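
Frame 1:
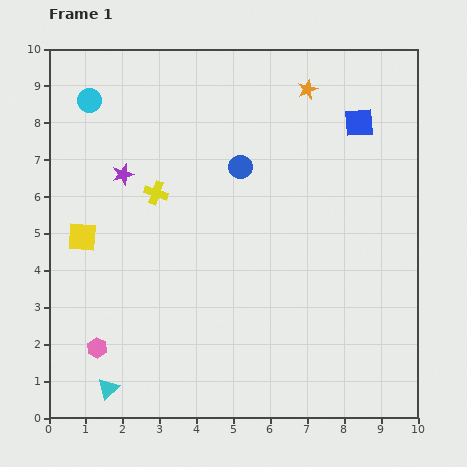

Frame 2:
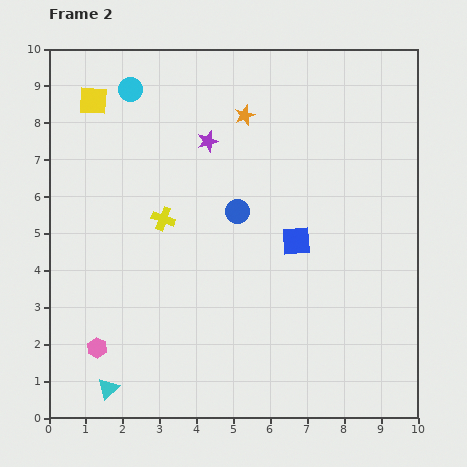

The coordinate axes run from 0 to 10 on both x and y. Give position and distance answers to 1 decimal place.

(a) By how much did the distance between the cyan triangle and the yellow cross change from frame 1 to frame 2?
-0.7

Distance in frame 1: 5.5. Distance in frame 2: 4.8.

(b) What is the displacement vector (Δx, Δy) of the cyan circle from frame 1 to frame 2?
(1.1, 0.3)

The cyan circle was at (1.1, 8.6) in frame 1 and (2.2, 8.9) in frame 2.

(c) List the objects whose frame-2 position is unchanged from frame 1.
the cyan triangle, the pink hexagon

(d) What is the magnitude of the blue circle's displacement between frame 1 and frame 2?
1.2

The blue circle moved from (5.2, 6.8) to (5.1, 5.6), a distance of √(0.1² + 1.2²) ≈ 1.2.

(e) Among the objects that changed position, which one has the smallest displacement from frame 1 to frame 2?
the yellow cross

(moved 0.7)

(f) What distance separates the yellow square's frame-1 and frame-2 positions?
3.7

The yellow square moved from (0.9, 4.9) to (1.2, 8.6), a distance of √(0.3² + 3.7²) ≈ 3.7.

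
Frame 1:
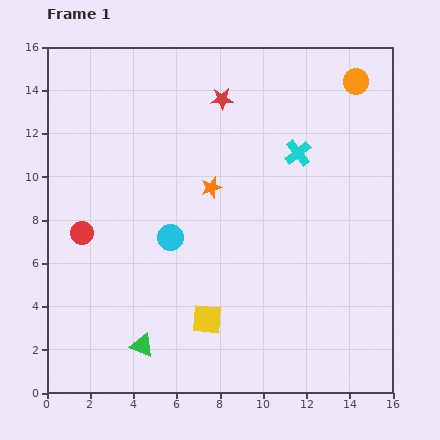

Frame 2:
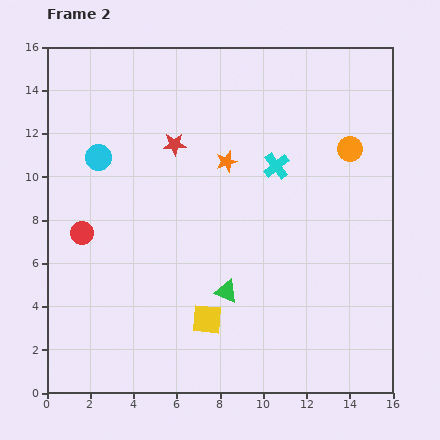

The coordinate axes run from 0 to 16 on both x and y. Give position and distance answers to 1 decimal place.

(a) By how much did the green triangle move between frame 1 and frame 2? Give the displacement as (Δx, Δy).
(3.9, 2.5)

The green triangle was at (4.4, 2.2) in frame 1 and (8.3, 4.7) in frame 2.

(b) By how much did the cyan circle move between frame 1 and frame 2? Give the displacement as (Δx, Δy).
(-3.3, 3.7)

The cyan circle was at (5.7, 7.2) in frame 1 and (2.4, 10.9) in frame 2.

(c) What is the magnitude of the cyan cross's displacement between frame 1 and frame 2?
1.2

The cyan cross moved from (11.6, 11.1) to (10.6, 10.5), a distance of √(1.0² + 0.6²) ≈ 1.2.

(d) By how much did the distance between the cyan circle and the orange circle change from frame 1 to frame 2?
+0.4

Distance in frame 1: 11.2. Distance in frame 2: 11.6.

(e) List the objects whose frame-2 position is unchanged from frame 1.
the yellow square, the red circle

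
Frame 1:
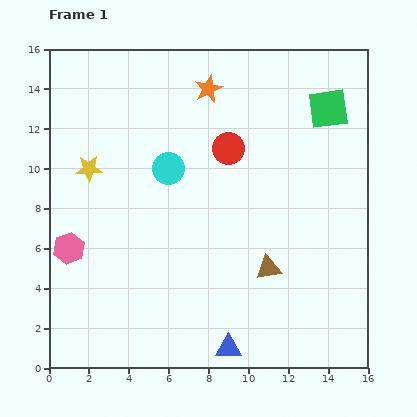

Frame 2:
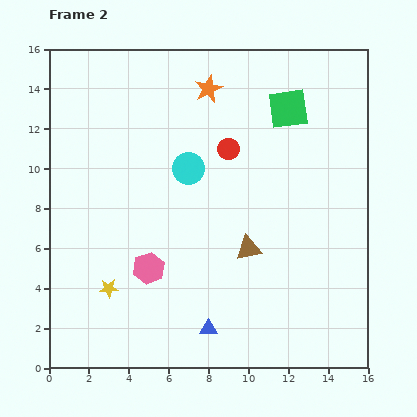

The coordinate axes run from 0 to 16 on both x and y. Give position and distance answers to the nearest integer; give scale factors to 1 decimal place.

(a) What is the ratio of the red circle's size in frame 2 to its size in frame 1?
0.7×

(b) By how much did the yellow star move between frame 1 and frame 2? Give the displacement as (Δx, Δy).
(1, -6)

The yellow star was at (2, 10) in frame 1 and (3, 4) in frame 2.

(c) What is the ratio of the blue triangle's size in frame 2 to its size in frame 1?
0.7×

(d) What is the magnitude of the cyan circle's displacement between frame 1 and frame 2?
1

The cyan circle moved from (6, 10) to (7, 10), a distance of √(1² + 0²) ≈ 1.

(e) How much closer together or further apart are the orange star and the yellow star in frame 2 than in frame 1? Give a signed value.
+4

Distance in frame 1: 7. Distance in frame 2: 11.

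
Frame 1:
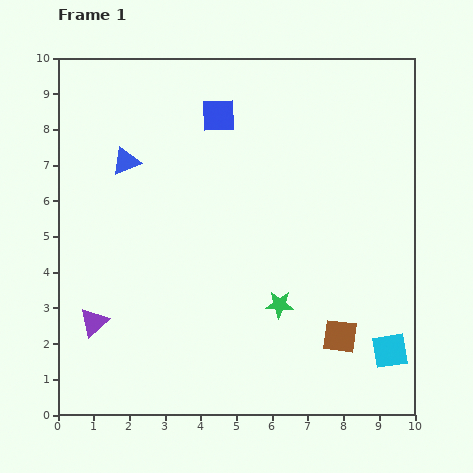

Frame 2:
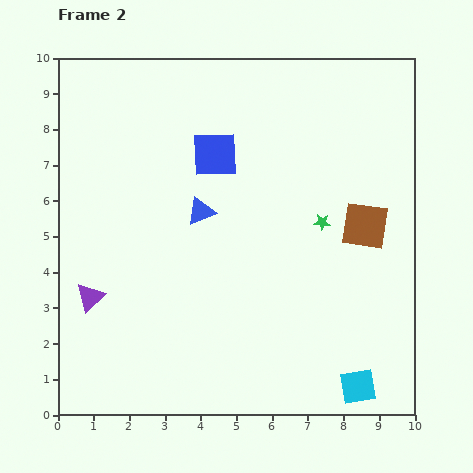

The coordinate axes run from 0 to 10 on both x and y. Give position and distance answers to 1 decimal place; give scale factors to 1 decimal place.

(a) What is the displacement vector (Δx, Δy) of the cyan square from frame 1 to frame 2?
(-0.9, -1.0)

The cyan square was at (9.3, 1.8) in frame 1 and (8.4, 0.8) in frame 2.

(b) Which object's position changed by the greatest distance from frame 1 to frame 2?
the brown square

(moved 3.2; next 2.6)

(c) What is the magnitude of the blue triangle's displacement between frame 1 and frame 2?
2.5

The blue triangle moved from (1.9, 7.1) to (4.0, 5.7), a distance of √(2.1² + 1.4²) ≈ 2.5.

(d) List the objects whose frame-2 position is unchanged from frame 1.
none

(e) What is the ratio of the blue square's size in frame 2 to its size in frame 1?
1.3×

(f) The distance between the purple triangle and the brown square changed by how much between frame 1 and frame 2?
+1.1

Distance in frame 1: 6.9. Distance in frame 2: 8.0.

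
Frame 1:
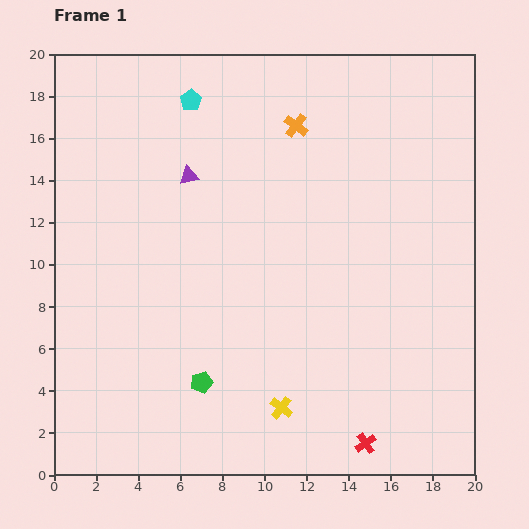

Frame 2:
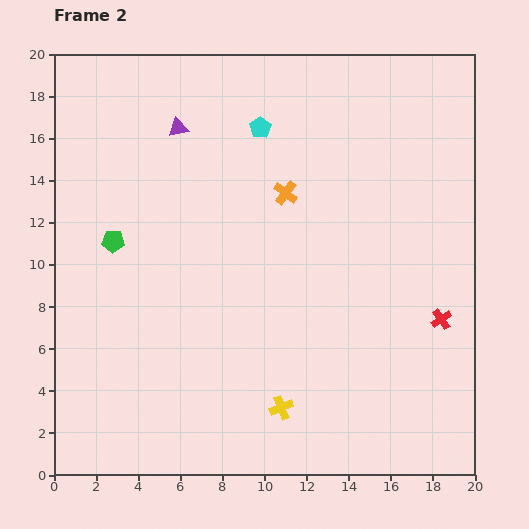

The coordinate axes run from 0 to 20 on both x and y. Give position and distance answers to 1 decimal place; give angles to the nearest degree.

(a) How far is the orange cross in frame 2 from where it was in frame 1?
3.2

The orange cross moved from (11.5, 16.6) to (11.0, 13.4), a distance of √(0.5² + 3.2²) ≈ 3.2.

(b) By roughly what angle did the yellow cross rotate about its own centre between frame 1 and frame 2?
31° clockwise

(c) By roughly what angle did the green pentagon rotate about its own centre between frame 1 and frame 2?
16° clockwise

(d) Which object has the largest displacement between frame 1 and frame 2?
the green pentagon

(moved 7.9; next 6.9)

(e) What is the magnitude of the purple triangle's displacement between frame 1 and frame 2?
2.4

The purple triangle moved from (6.4, 14.2) to (5.9, 16.5), a distance of √(0.5² + 2.3²) ≈ 2.4.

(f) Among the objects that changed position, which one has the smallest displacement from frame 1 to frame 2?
the purple triangle

(moved 2.4)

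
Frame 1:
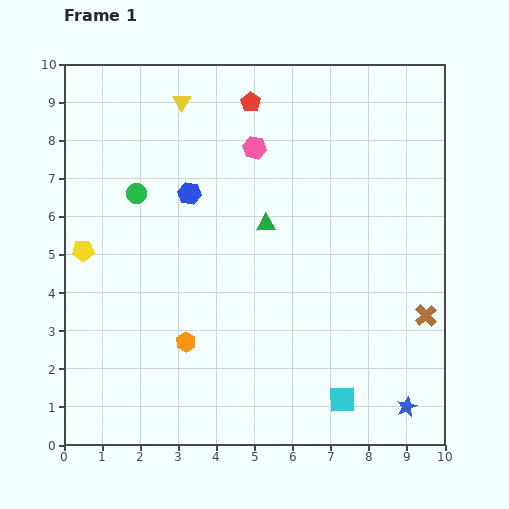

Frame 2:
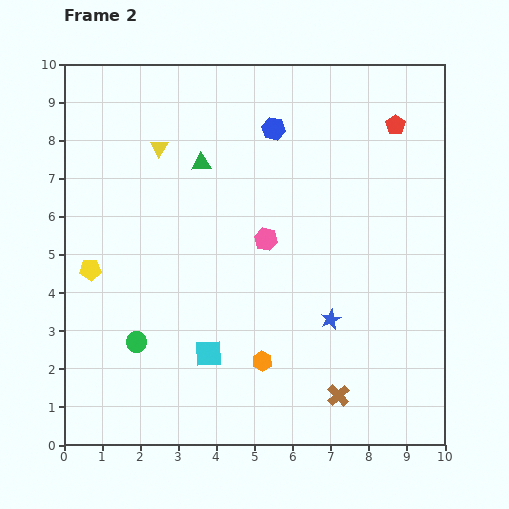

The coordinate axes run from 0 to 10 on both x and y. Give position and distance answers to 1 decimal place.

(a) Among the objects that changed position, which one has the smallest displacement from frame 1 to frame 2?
the yellow pentagon

(moved 0.5)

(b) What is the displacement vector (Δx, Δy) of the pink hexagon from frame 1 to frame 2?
(0.3, -2.4)

The pink hexagon was at (5.0, 7.8) in frame 1 and (5.3, 5.4) in frame 2.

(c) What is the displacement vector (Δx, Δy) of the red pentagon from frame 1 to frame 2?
(3.8, -0.6)

The red pentagon was at (4.9, 9.0) in frame 1 and (8.7, 8.4) in frame 2.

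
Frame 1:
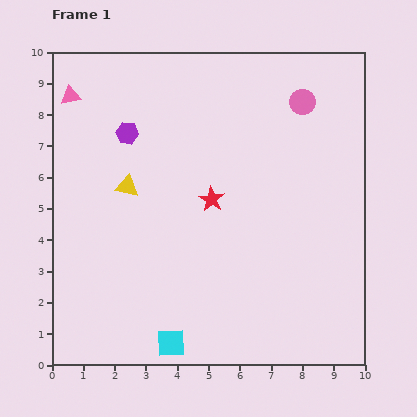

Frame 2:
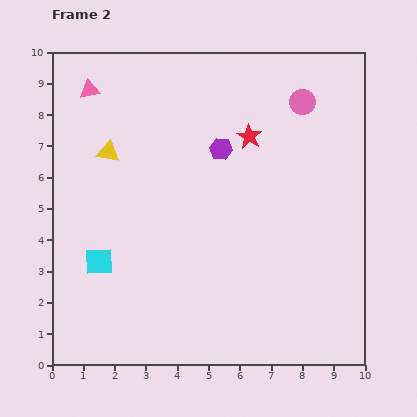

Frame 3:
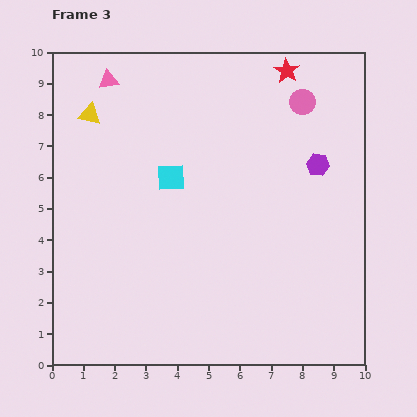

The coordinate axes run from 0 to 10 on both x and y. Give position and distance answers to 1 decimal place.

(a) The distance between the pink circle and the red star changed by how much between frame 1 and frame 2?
-2.2

Distance in frame 1: 4.2. Distance in frame 2: 2.0.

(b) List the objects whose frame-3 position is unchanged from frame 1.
the pink circle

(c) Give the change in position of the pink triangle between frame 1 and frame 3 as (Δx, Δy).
(1.2, 0.5)

The pink triangle was at (0.6, 8.6) in frame 1 and (1.8, 9.1) in frame 3.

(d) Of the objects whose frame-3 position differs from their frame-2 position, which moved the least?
the pink triangle

(moved 0.7)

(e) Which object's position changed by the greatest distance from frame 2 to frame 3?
the cyan square

(moved 3.5; next 3.1)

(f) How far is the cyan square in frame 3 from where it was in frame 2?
3.5

The cyan square moved from (1.5, 3.3) to (3.8, 6.0), a distance of √(2.3² + 2.7²) ≈ 3.5.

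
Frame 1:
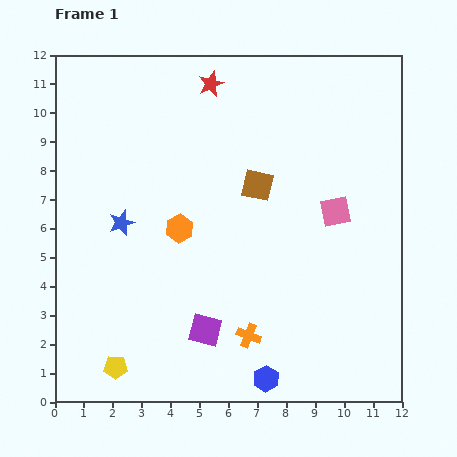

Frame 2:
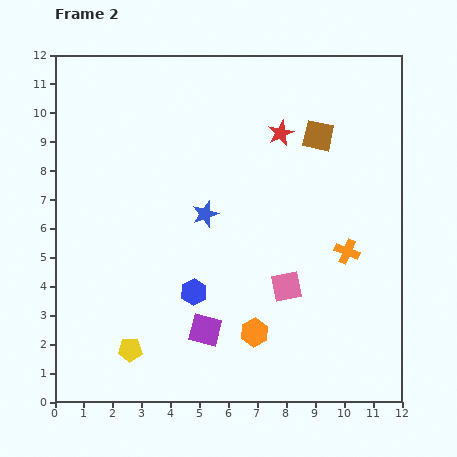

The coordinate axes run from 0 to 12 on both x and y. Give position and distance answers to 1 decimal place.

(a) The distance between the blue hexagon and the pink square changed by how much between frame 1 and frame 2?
-3.1

Distance in frame 1: 6.3. Distance in frame 2: 3.2.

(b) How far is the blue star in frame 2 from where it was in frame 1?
2.9

The blue star moved from (2.3, 6.2) to (5.2, 6.5), a distance of √(2.9² + 0.3²) ≈ 2.9.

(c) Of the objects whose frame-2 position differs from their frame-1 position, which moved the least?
the yellow pentagon

(moved 0.8)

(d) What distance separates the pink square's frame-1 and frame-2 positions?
3.1

The pink square moved from (9.7, 6.6) to (8.0, 4.0), a distance of √(1.7² + 2.6²) ≈ 3.1.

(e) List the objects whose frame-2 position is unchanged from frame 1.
the purple square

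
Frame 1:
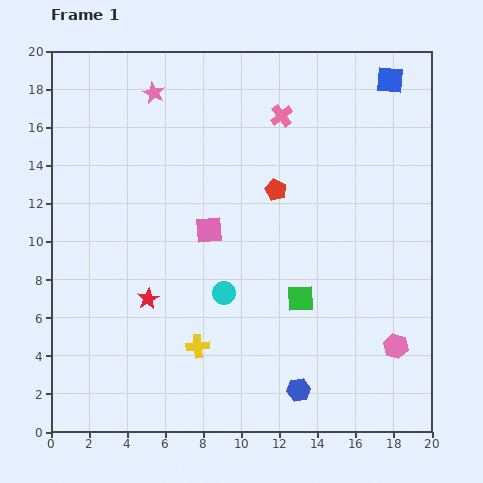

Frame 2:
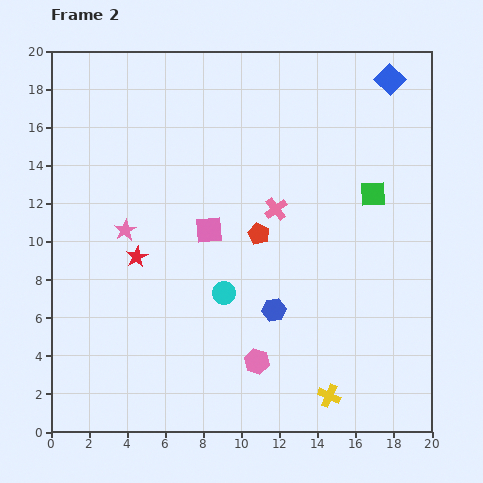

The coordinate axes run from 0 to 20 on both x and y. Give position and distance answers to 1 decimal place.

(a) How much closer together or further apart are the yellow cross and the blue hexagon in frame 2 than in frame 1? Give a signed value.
-0.4

Distance in frame 1: 5.8. Distance in frame 2: 5.4.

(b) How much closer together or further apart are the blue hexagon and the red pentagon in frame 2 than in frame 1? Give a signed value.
-6.5

Distance in frame 1: 10.6. Distance in frame 2: 4.1.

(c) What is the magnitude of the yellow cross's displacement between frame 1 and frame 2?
7.4

The yellow cross moved from (7.7, 4.5) to (14.6, 1.9), a distance of √(6.9² + 2.6²) ≈ 7.4.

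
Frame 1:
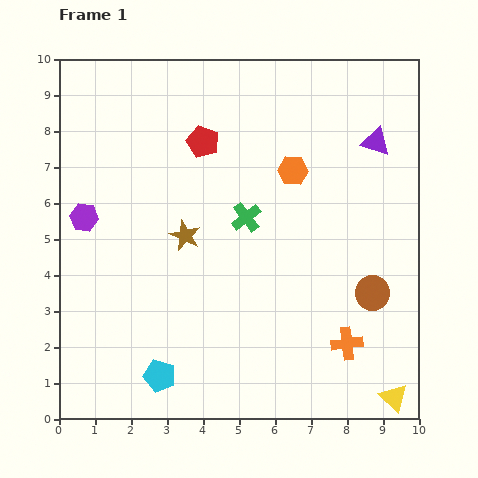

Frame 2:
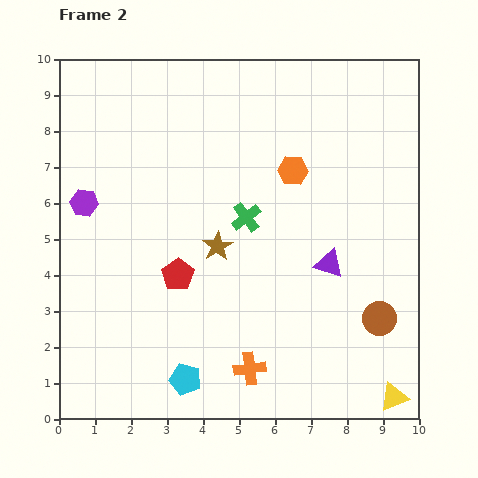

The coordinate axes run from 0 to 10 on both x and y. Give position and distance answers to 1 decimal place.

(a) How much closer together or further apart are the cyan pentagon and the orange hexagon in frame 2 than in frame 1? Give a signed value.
-0.3

Distance in frame 1: 6.8. Distance in frame 2: 6.5.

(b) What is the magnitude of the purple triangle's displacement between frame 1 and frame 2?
3.6

The purple triangle moved from (8.8, 7.7) to (7.5, 4.3), a distance of √(1.3² + 3.4²) ≈ 3.6.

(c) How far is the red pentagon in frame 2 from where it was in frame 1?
3.8

The red pentagon moved from (4.0, 7.7) to (3.3, 4.0), a distance of √(0.7² + 3.7²) ≈ 3.8.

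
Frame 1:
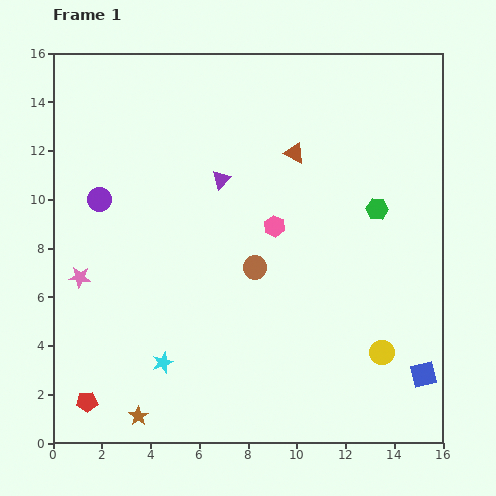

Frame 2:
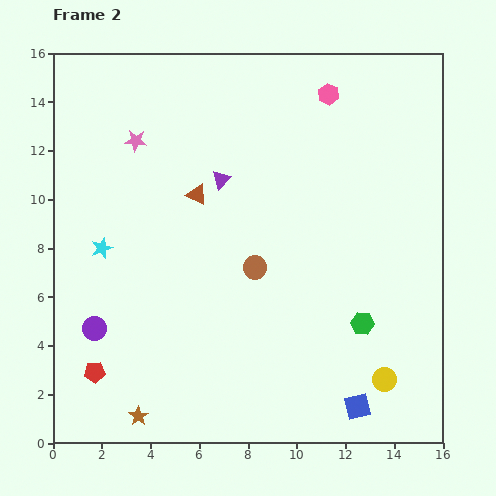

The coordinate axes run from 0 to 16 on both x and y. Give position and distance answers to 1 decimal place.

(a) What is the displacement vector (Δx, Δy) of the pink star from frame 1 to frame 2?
(2.3, 5.6)

The pink star was at (1.1, 6.8) in frame 1 and (3.4, 12.4) in frame 2.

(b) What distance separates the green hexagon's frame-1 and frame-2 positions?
4.7

The green hexagon moved from (13.3, 9.6) to (12.7, 4.9), a distance of √(0.6² + 4.7²) ≈ 4.7.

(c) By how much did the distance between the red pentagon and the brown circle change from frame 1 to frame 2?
-0.9

Distance in frame 1: 8.8. Distance in frame 2: 7.9.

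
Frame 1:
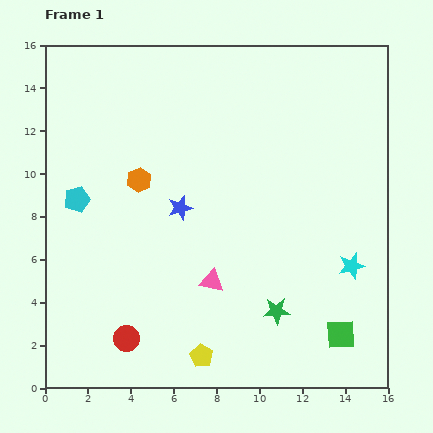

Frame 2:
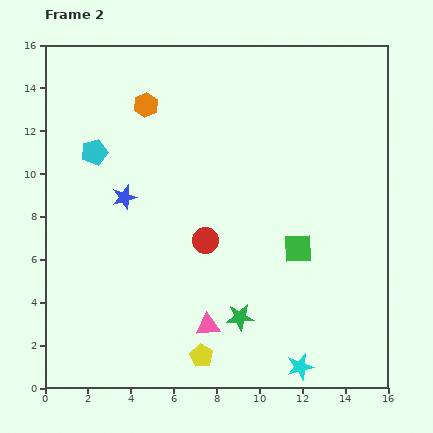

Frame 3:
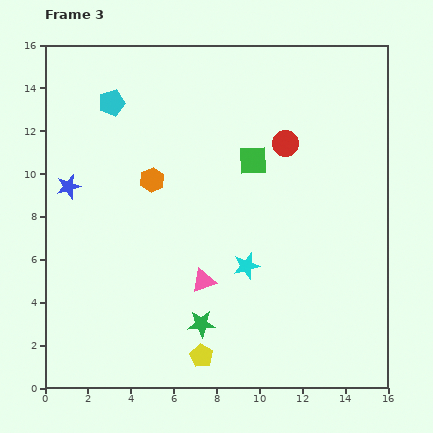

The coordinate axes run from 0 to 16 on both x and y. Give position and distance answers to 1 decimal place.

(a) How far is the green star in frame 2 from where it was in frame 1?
1.7

The green star moved from (10.8, 3.6) to (9.1, 3.3), a distance of √(1.7² + 0.3²) ≈ 1.7.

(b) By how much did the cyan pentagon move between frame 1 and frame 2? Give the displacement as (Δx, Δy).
(0.8, 2.2)

The cyan pentagon was at (1.5, 8.8) in frame 1 and (2.3, 11.0) in frame 2.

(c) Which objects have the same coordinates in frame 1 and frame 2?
the yellow pentagon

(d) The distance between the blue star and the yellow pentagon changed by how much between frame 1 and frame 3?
+3.0

Distance in frame 1: 7.0. Distance in frame 3: 10.0.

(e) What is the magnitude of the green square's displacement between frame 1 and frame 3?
9.1

The green square moved from (13.8, 2.5) to (9.7, 10.6), a distance of √(4.1² + 8.1²) ≈ 9.1.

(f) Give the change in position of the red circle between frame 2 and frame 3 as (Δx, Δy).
(3.7, 4.5)

The red circle was at (7.5, 6.9) in frame 2 and (11.2, 11.4) in frame 3.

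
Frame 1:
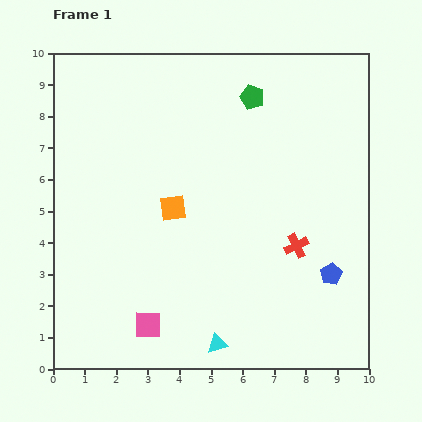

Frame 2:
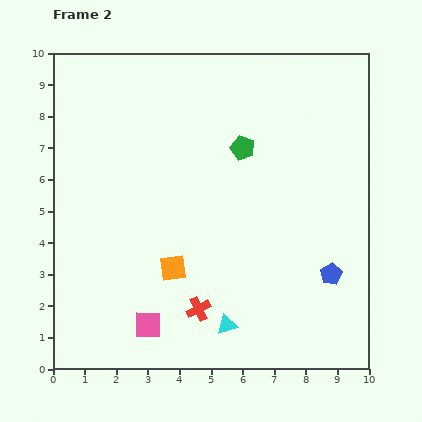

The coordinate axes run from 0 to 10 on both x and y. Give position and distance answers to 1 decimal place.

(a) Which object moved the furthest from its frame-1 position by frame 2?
the red cross

(moved 3.7; next 1.9)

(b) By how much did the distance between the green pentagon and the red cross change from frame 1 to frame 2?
+0.4

Distance in frame 1: 4.9. Distance in frame 2: 5.3.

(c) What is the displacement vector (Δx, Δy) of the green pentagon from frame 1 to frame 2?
(-0.3, -1.6)

The green pentagon was at (6.3, 8.6) in frame 1 and (6.0, 7.0) in frame 2.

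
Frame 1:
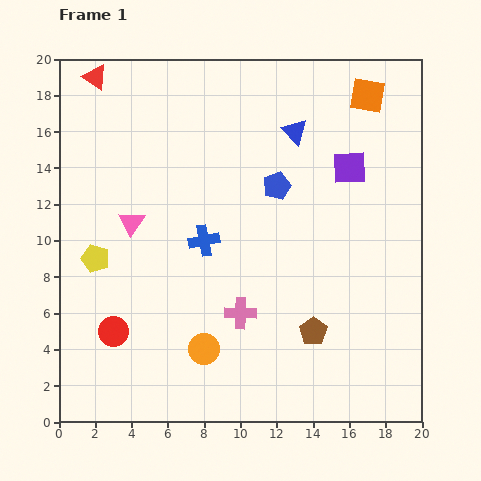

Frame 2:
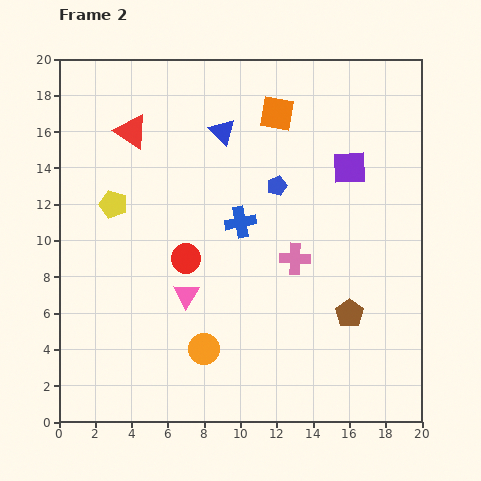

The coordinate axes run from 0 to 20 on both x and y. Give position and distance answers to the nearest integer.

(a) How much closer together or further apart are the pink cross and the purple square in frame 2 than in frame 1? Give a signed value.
-4

Distance in frame 1: 10. Distance in frame 2: 6.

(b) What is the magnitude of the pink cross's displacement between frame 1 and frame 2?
4

The pink cross moved from (10, 6) to (13, 9), a distance of √(3² + 3²) ≈ 4.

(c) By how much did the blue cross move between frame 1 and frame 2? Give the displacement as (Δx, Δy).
(2, 1)

The blue cross was at (8, 10) in frame 1 and (10, 11) in frame 2.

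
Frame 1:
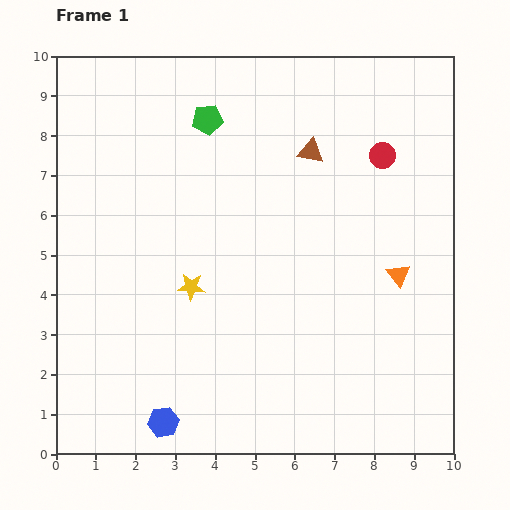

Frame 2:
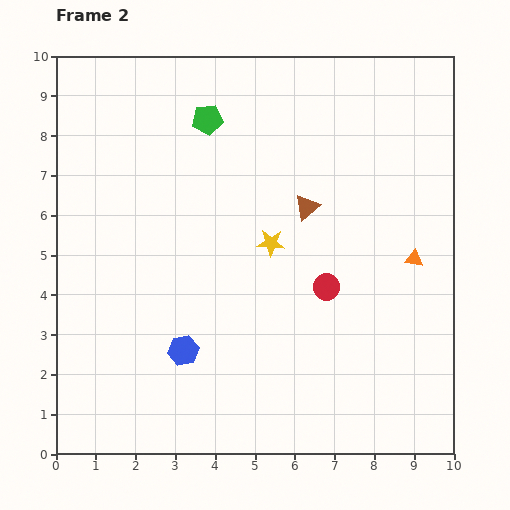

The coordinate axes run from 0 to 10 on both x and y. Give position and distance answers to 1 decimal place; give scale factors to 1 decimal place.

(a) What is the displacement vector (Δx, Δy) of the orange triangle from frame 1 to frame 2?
(0.4, 0.4)

The orange triangle was at (8.6, 4.5) in frame 1 and (9.0, 4.9) in frame 2.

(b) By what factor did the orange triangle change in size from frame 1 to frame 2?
0.8×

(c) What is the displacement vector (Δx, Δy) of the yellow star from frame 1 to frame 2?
(2.0, 1.1)

The yellow star was at (3.4, 4.2) in frame 1 and (5.4, 5.3) in frame 2.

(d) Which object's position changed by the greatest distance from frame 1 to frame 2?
the red circle

(moved 3.6; next 2.3)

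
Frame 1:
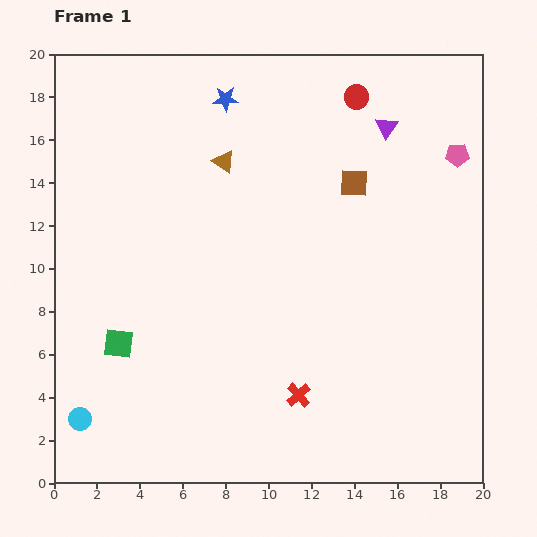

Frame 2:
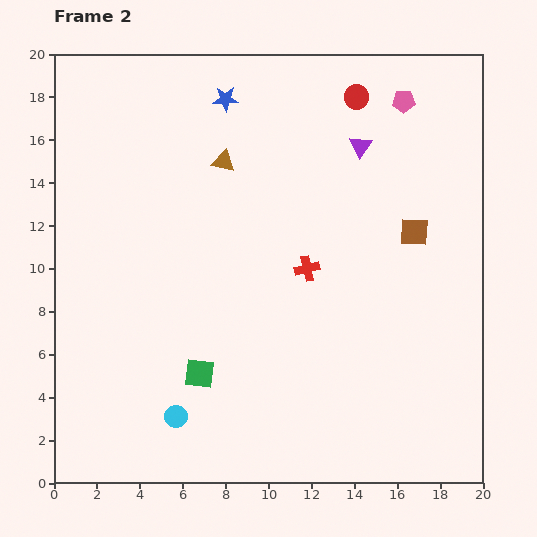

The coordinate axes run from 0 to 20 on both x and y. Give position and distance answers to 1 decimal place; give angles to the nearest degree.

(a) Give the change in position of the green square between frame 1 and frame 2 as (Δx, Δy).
(3.8, -1.4)

The green square was at (3.0, 6.5) in frame 1 and (6.8, 5.1) in frame 2.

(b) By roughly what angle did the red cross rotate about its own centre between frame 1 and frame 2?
30° clockwise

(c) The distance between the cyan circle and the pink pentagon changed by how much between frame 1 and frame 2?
-3.4

Distance in frame 1: 21.5. Distance in frame 2: 18.1.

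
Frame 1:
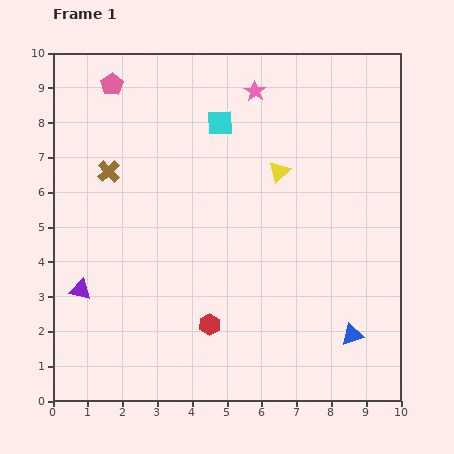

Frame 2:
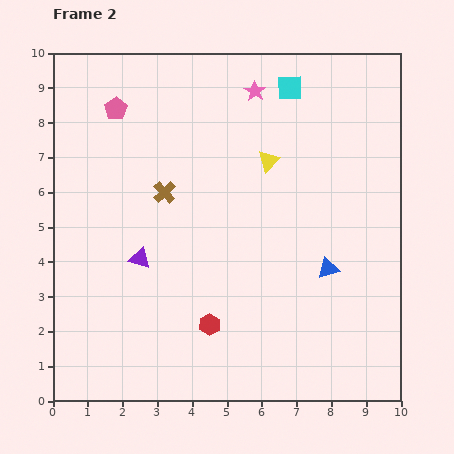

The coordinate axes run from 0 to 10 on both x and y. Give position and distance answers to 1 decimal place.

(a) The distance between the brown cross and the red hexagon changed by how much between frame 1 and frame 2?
-1.3

Distance in frame 1: 5.3. Distance in frame 2: 4.0.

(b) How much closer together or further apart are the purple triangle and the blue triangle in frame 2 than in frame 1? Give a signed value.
-2.5

Distance in frame 1: 7.9. Distance in frame 2: 5.4.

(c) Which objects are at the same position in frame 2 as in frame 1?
the red hexagon, the pink star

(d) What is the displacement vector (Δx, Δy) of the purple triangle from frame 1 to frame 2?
(1.7, 0.9)

The purple triangle was at (0.8, 3.2) in frame 1 and (2.5, 4.1) in frame 2.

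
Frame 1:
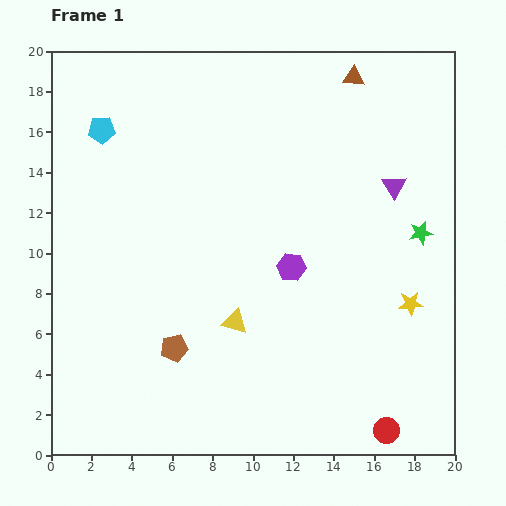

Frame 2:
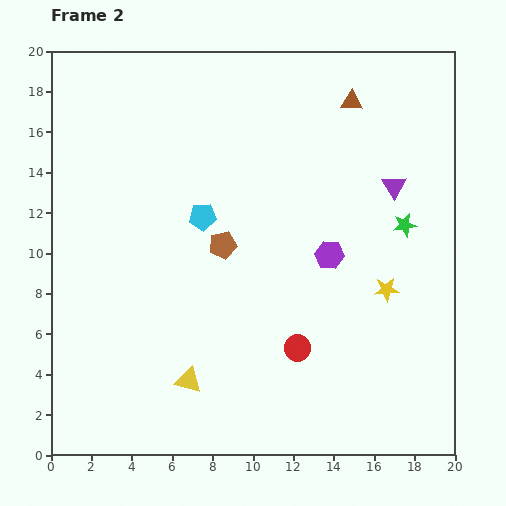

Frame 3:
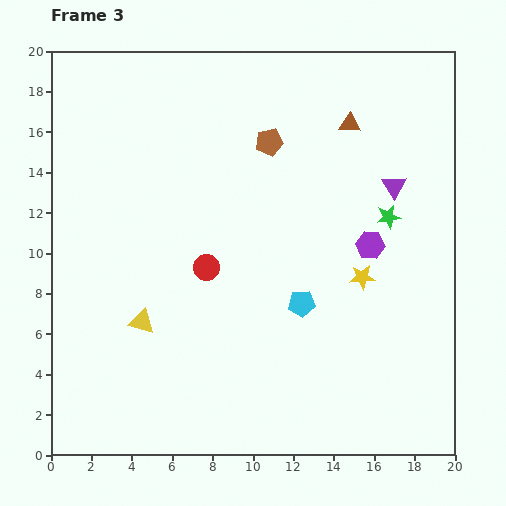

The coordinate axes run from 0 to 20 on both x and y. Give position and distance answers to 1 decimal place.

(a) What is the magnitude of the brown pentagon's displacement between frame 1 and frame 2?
5.6

The brown pentagon moved from (6.1, 5.3) to (8.5, 10.4), a distance of √(2.4² + 5.1²) ≈ 5.6.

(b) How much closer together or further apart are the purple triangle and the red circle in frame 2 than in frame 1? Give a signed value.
-2.8

Distance in frame 1: 12.1. Distance in frame 2: 9.3.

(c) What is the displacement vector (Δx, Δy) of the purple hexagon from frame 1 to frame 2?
(1.9, 0.6)

The purple hexagon was at (11.9, 9.3) in frame 1 and (13.8, 9.9) in frame 2.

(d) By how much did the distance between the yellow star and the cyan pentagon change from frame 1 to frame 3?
-14.3

Distance in frame 1: 17.6. Distance in frame 3: 3.3.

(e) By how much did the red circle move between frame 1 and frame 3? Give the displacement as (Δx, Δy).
(-8.9, 8.1)

The red circle was at (16.6, 1.2) in frame 1 and (7.7, 9.3) in frame 3.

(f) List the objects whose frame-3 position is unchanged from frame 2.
the purple triangle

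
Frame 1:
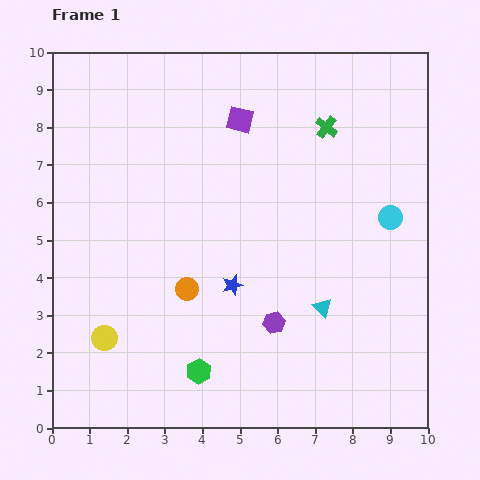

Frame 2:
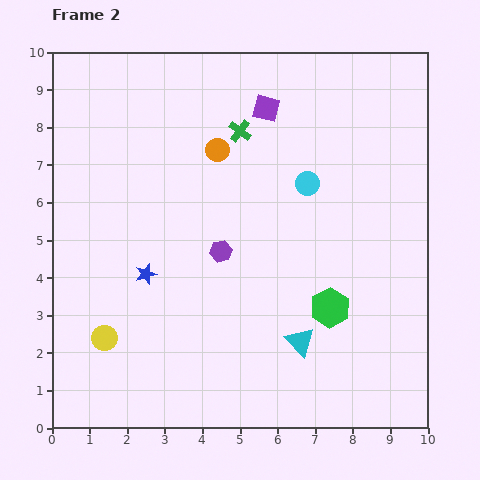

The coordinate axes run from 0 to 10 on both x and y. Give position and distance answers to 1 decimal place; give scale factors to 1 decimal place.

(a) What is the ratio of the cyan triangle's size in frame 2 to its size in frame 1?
1.5×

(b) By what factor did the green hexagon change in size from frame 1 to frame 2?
1.6×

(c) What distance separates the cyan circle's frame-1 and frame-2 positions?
2.4

The cyan circle moved from (9.0, 5.6) to (6.8, 6.5), a distance of √(2.2² + 0.9²) ≈ 2.4.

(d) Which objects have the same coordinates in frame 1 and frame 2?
the yellow circle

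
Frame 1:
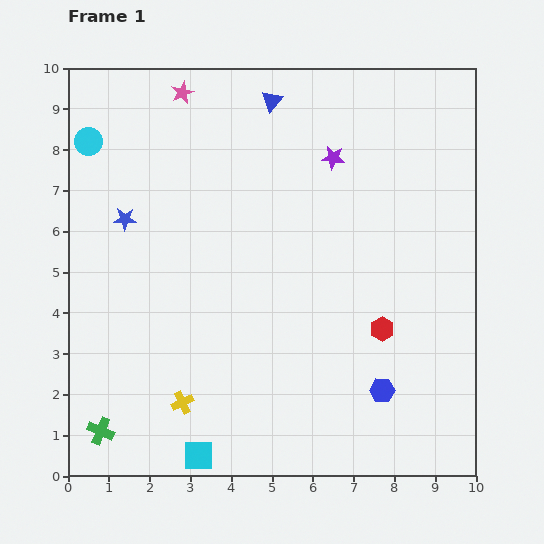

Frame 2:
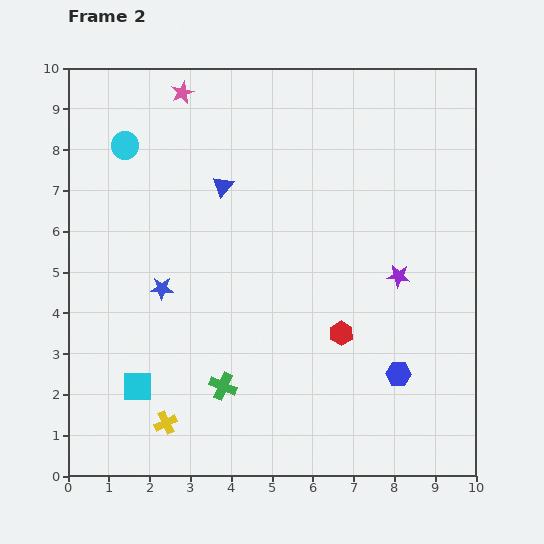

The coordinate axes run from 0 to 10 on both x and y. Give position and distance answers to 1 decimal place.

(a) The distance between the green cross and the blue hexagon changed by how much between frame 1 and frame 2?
-2.7

Distance in frame 1: 7.0. Distance in frame 2: 4.3.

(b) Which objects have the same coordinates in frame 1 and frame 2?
the pink star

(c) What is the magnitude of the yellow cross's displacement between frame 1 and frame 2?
0.6

The yellow cross moved from (2.8, 1.8) to (2.4, 1.3), a distance of √(0.4² + 0.5²) ≈ 0.6.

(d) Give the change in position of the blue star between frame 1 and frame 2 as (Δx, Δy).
(0.9, -1.7)

The blue star was at (1.4, 6.3) in frame 1 and (2.3, 4.6) in frame 2.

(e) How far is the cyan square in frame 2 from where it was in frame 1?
2.3

The cyan square moved from (3.2, 0.5) to (1.7, 2.2), a distance of √(1.5² + 1.7²) ≈ 2.3.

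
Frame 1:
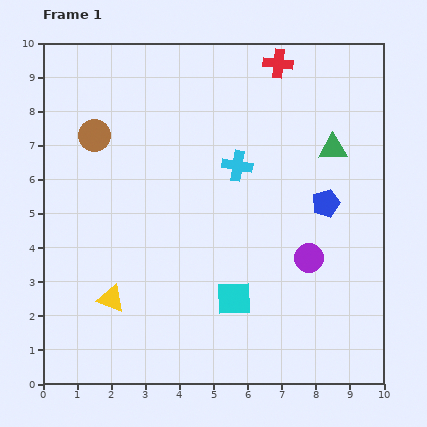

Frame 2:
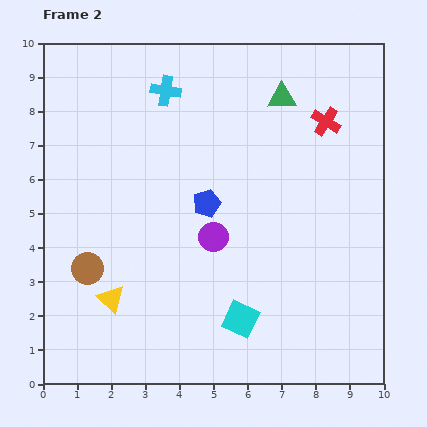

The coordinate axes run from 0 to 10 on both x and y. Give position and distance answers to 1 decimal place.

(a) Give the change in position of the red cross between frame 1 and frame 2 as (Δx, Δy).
(1.4, -1.7)

The red cross was at (6.9, 9.4) in frame 1 and (8.3, 7.7) in frame 2.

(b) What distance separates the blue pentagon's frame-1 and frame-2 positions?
3.5

The blue pentagon moved from (8.3, 5.3) to (4.8, 5.3), a distance of √(3.5² + 0.0²) ≈ 3.5.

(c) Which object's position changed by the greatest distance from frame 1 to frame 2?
the brown circle

(moved 3.9; next 3.5)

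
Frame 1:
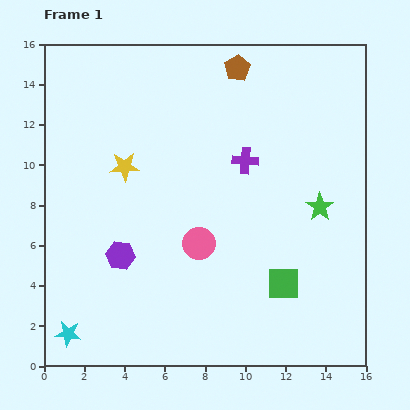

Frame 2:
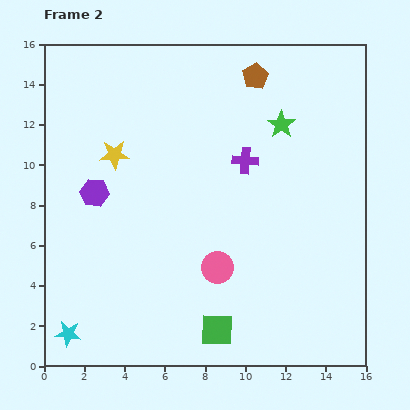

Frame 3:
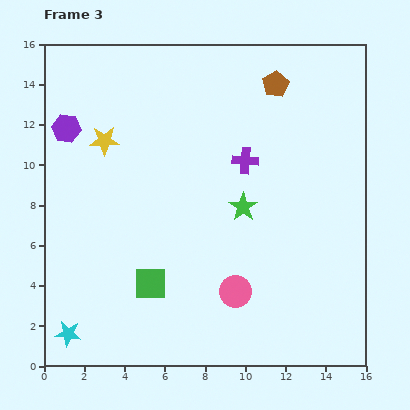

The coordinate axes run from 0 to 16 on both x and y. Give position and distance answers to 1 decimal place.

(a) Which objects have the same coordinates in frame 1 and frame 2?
the cyan star, the purple cross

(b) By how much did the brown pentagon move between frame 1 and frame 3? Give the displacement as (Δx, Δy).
(1.9, -0.8)

The brown pentagon was at (9.6, 14.8) in frame 1 and (11.5, 14.0) in frame 3.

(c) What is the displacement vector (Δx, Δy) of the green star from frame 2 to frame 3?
(-1.9, -4.1)

The green star was at (11.8, 12.0) in frame 2 and (9.9, 7.9) in frame 3.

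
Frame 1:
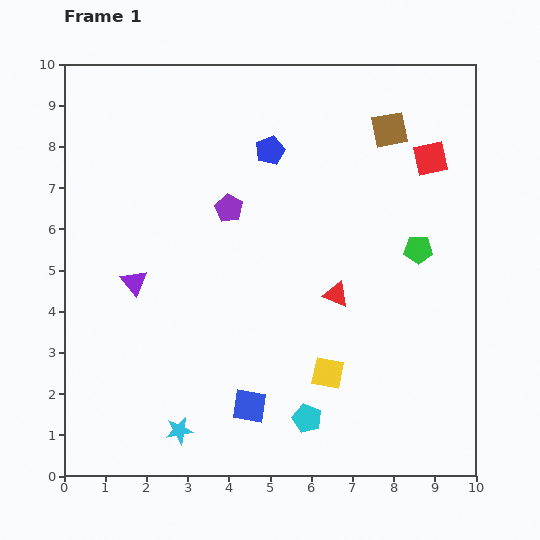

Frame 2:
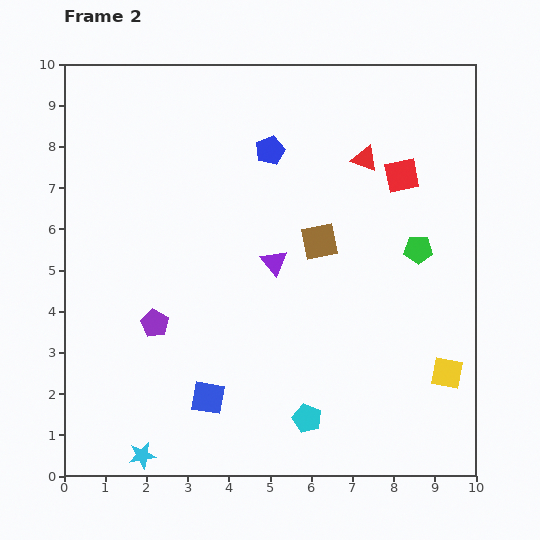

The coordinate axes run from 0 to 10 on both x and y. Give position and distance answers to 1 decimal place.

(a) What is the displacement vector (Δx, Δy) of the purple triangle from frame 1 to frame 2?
(3.4, 0.5)

The purple triangle was at (1.7, 4.7) in frame 1 and (5.1, 5.2) in frame 2.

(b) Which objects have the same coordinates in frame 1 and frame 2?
the green pentagon, the cyan pentagon, the blue pentagon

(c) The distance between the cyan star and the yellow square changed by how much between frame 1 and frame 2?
+3.8

Distance in frame 1: 3.9. Distance in frame 2: 7.7.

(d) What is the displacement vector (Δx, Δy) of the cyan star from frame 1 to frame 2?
(-0.9, -0.6)

The cyan star was at (2.8, 1.1) in frame 1 and (1.9, 0.5) in frame 2.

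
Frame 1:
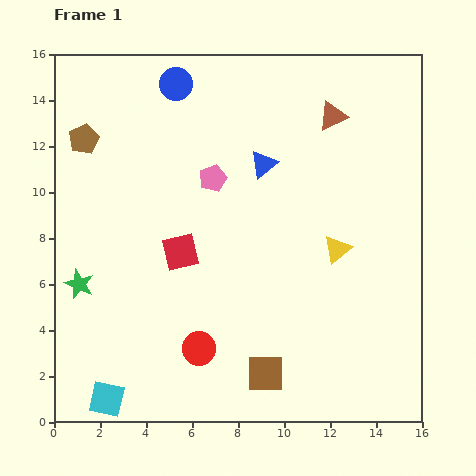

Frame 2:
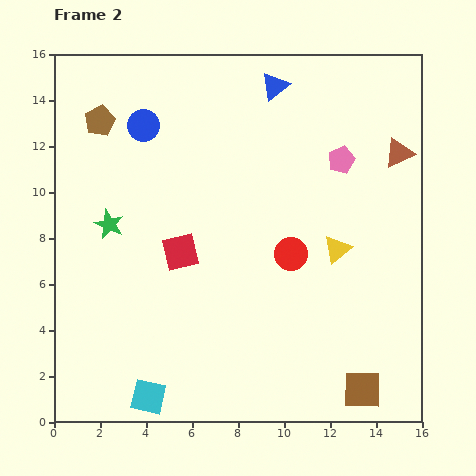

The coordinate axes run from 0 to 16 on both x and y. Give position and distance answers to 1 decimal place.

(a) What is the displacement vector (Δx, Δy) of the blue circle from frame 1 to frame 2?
(-1.4, -1.8)

The blue circle was at (5.3, 14.7) in frame 1 and (3.9, 12.9) in frame 2.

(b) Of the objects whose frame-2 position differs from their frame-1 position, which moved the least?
the brown pentagon

(moved 1.1)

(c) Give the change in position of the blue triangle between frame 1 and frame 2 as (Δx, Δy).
(0.5, 3.4)

The blue triangle was at (9.1, 11.2) in frame 1 and (9.6, 14.6) in frame 2.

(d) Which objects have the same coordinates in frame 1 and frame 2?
the yellow triangle, the red square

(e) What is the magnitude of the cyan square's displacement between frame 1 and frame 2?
1.8

The cyan square moved from (2.3, 1.0) to (4.1, 1.1), a distance of √(1.8² + 0.1²) ≈ 1.8.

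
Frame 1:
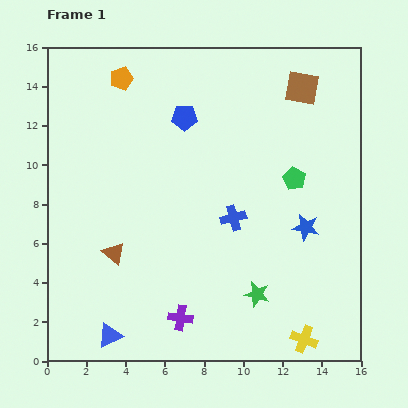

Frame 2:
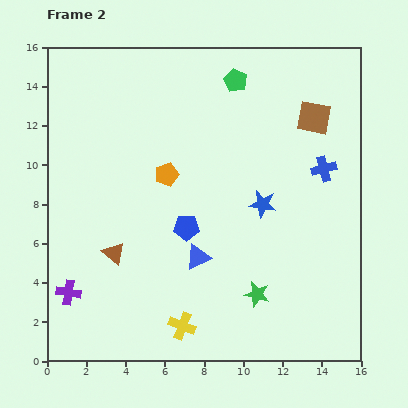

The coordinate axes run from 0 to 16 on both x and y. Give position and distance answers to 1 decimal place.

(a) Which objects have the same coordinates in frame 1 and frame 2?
the green star, the brown triangle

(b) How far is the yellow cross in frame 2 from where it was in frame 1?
6.2

The yellow cross moved from (13.1, 1.1) to (6.9, 1.8), a distance of √(6.2² + 0.7²) ≈ 6.2.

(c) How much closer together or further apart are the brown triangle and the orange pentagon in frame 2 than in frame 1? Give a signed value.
-4.1

Distance in frame 1: 8.9. Distance in frame 2: 4.8.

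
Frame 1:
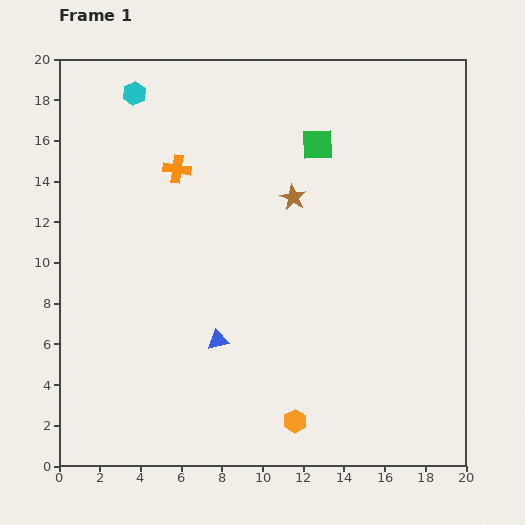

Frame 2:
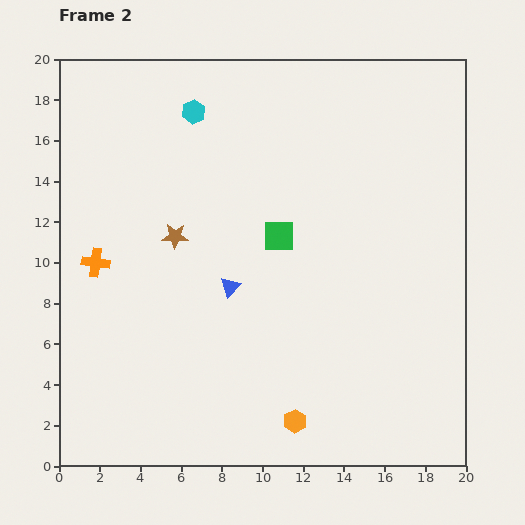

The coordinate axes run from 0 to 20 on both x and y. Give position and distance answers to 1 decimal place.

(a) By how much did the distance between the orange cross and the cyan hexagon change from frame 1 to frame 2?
+4.5

Distance in frame 1: 4.3. Distance in frame 2: 8.8.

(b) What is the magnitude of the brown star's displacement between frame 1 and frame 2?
6.1

The brown star moved from (11.5, 13.2) to (5.7, 11.3), a distance of √(5.8² + 1.9²) ≈ 6.1.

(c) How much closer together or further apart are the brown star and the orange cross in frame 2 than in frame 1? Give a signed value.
-1.8

Distance in frame 1: 5.9. Distance in frame 2: 4.1.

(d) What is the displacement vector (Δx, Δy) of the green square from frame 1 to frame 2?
(-1.9, -4.5)

The green square was at (12.7, 15.8) in frame 1 and (10.8, 11.3) in frame 2.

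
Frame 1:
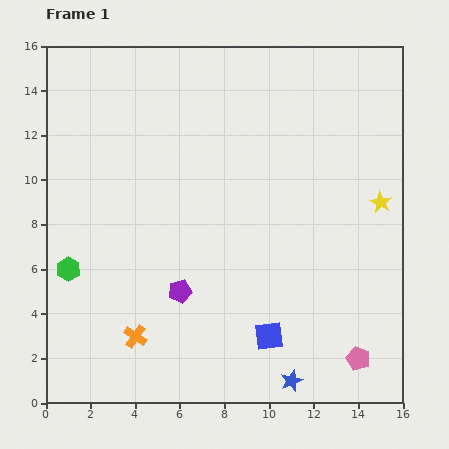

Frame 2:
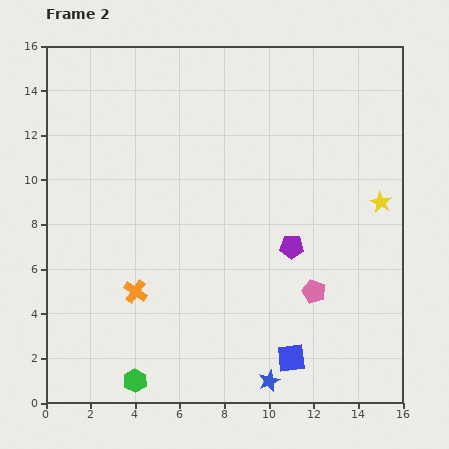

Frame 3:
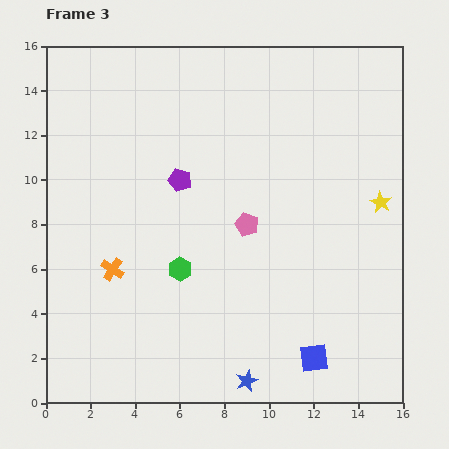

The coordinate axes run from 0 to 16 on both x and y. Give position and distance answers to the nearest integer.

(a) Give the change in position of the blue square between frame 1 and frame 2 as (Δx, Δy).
(1, -1)

The blue square was at (10, 3) in frame 1 and (11, 2) in frame 2.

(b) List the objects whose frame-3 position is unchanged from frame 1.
the yellow star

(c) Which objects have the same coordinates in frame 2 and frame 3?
the yellow star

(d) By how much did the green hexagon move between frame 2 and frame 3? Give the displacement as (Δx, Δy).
(2, 5)

The green hexagon was at (4, 1) in frame 2 and (6, 6) in frame 3.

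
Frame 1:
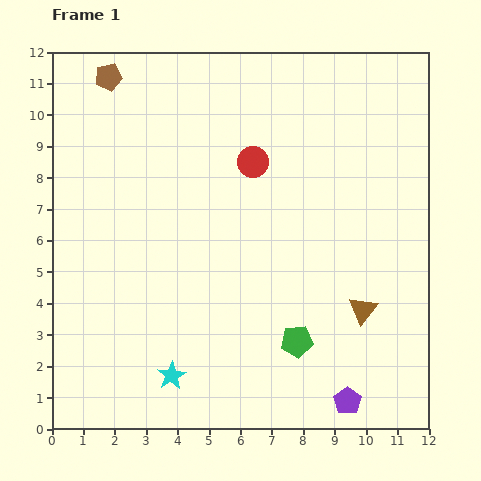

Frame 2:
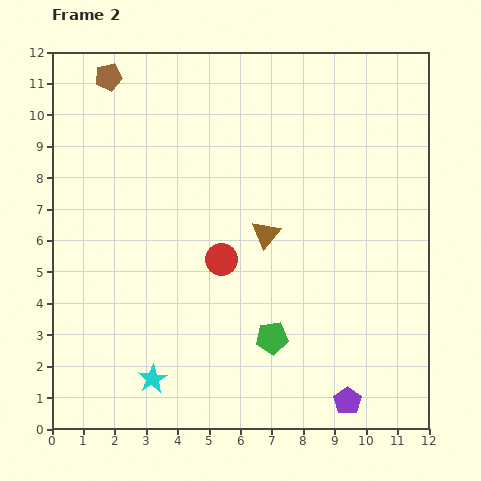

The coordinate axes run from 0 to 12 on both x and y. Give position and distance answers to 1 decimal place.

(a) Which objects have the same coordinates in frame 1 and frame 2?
the purple pentagon, the brown pentagon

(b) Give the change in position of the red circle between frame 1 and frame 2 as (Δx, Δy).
(-1.0, -3.1)

The red circle was at (6.4, 8.5) in frame 1 and (5.4, 5.4) in frame 2.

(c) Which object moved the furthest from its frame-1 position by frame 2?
the brown triangle

(moved 3.9; next 3.3)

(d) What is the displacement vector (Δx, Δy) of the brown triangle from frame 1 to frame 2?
(-3.1, 2.4)

The brown triangle was at (9.9, 3.8) in frame 1 and (6.8, 6.2) in frame 2.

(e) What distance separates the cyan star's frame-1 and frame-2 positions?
0.6

The cyan star moved from (3.8, 1.7) to (3.2, 1.6), a distance of √(0.6² + 0.1²) ≈ 0.6.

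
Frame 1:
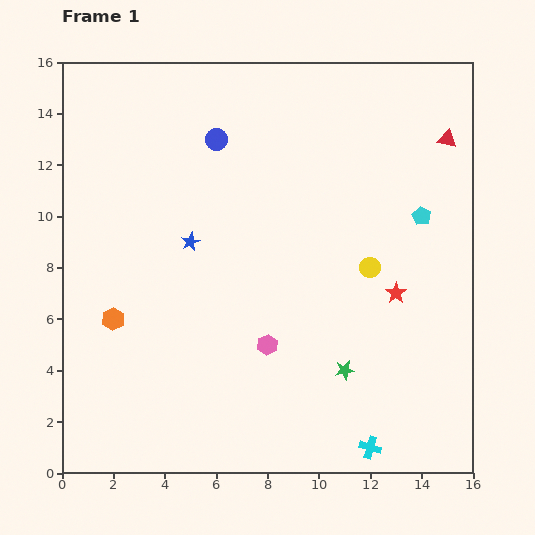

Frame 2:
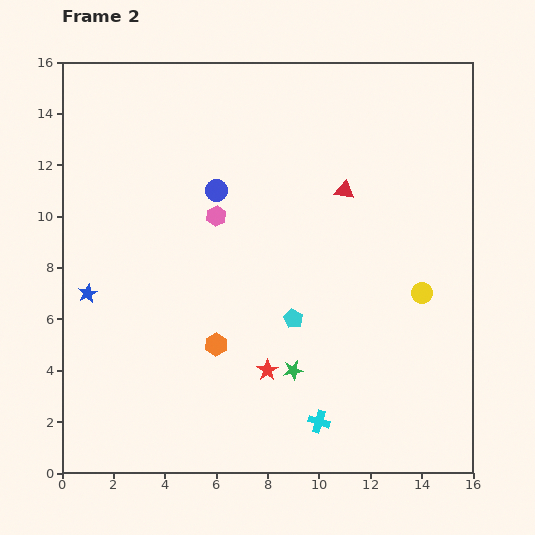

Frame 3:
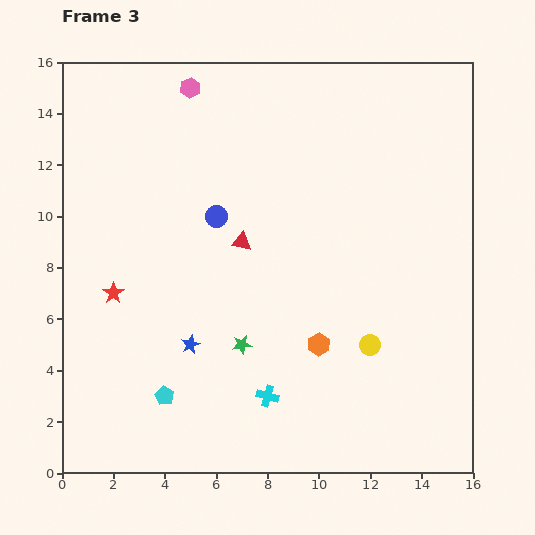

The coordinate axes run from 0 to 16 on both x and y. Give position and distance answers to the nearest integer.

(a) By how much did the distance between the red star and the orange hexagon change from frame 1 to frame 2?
-9

Distance in frame 1: 11. Distance in frame 2: 2.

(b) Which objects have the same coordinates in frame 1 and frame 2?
none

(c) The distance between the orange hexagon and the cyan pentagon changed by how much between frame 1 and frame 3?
-7

Distance in frame 1: 13. Distance in frame 3: 6.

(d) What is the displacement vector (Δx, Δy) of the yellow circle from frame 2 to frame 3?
(-2, -2)

The yellow circle was at (14, 7) in frame 2 and (12, 5) in frame 3.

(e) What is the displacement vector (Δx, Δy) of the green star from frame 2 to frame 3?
(-2, 1)

The green star was at (9, 4) in frame 2 and (7, 5) in frame 3.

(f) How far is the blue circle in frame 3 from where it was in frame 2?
1

The blue circle moved from (6, 11) to (6, 10), a distance of √(0² + 1²) ≈ 1.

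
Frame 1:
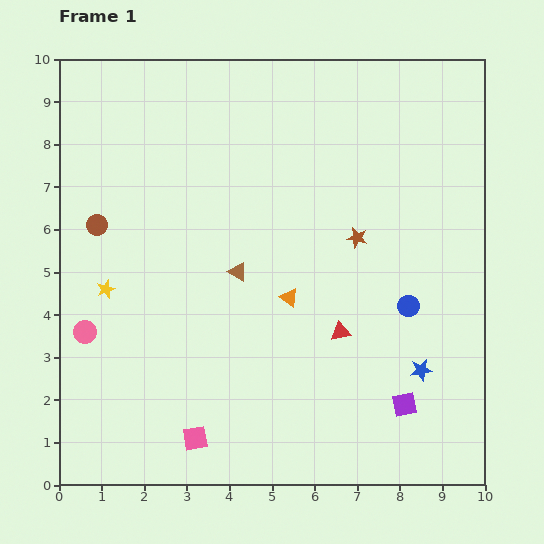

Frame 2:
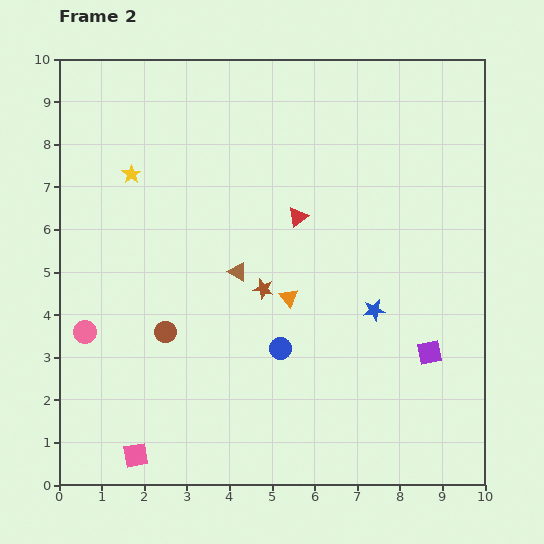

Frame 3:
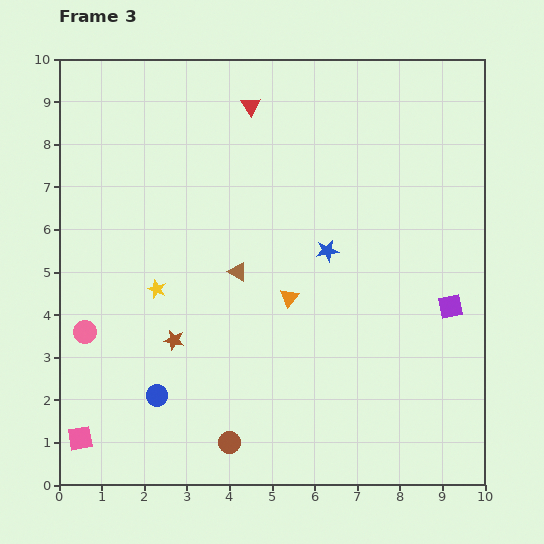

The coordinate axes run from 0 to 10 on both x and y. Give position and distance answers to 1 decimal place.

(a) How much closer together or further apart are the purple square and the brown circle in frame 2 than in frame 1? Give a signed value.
-2.1

Distance in frame 1: 8.3. Distance in frame 2: 6.2.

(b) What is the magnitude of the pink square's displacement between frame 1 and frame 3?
2.7

The pink square moved from (3.2, 1.1) to (0.5, 1.1), a distance of √(2.7² + 0.0²) ≈ 2.7.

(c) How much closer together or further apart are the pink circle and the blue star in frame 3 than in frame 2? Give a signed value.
-0.8

Distance in frame 2: 6.8. Distance in frame 3: 6.0.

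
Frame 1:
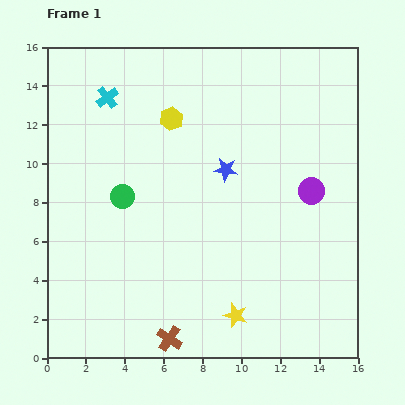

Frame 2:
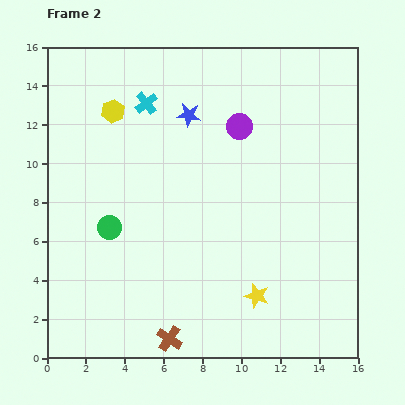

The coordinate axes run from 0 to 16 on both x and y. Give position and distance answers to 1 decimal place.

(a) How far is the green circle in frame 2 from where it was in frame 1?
1.7

The green circle moved from (3.9, 8.3) to (3.2, 6.7), a distance of √(0.7² + 1.6²) ≈ 1.7.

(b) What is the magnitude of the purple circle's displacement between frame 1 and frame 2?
5.0

The purple circle moved from (13.6, 8.6) to (9.9, 11.9), a distance of √(3.7² + 3.3²) ≈ 5.0.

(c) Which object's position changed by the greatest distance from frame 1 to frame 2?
the purple circle

(moved 5.0; next 3.4)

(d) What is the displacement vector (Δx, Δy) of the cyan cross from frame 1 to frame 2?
(2.0, -0.3)

The cyan cross was at (3.1, 13.4) in frame 1 and (5.1, 13.1) in frame 2.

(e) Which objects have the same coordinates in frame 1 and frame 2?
the brown cross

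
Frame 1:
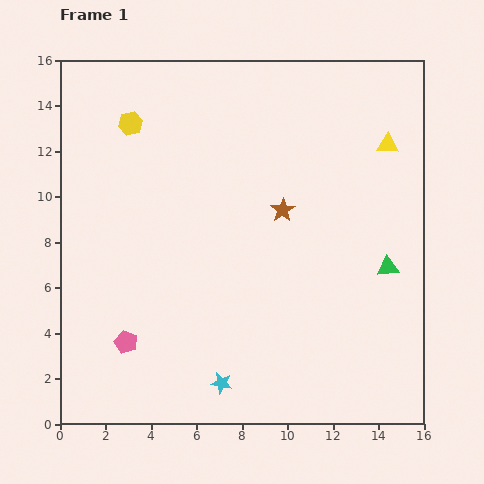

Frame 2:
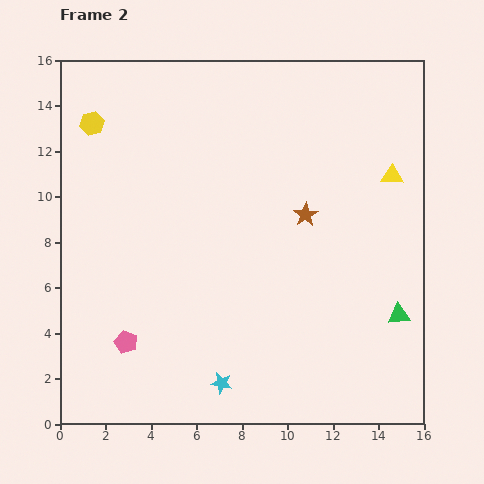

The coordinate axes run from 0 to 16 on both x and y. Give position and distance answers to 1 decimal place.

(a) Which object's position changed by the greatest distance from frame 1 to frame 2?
the green triangle

(moved 2.2; next 1.7)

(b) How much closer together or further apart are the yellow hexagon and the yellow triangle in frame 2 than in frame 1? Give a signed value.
+2.1

Distance in frame 1: 11.3. Distance in frame 2: 13.4.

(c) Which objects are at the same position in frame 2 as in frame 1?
the pink pentagon, the cyan star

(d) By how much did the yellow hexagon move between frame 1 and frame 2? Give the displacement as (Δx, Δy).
(-1.7, 0.0)

The yellow hexagon was at (3.1, 13.2) in frame 1 and (1.4, 13.2) in frame 2.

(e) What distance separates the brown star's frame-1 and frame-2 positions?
1.0

The brown star moved from (9.8, 9.4) to (10.8, 9.2), a distance of √(1.0² + 0.2²) ≈ 1.0.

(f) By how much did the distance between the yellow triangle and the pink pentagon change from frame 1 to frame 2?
-0.6

Distance in frame 1: 14.4. Distance in frame 2: 13.8.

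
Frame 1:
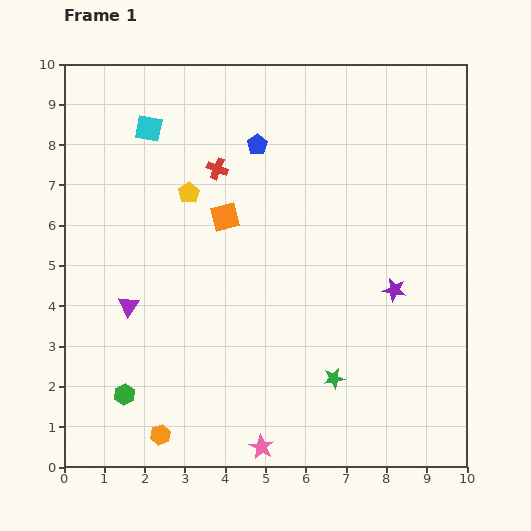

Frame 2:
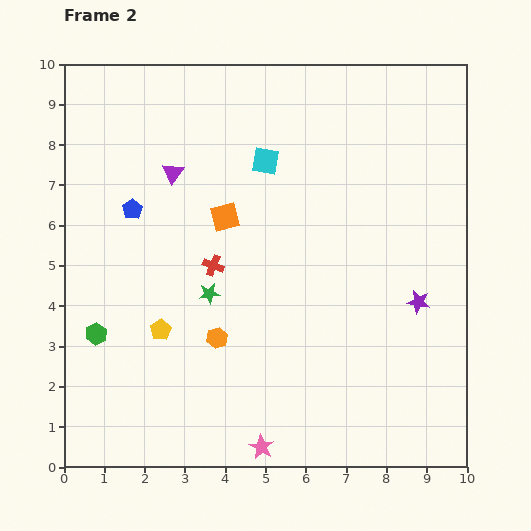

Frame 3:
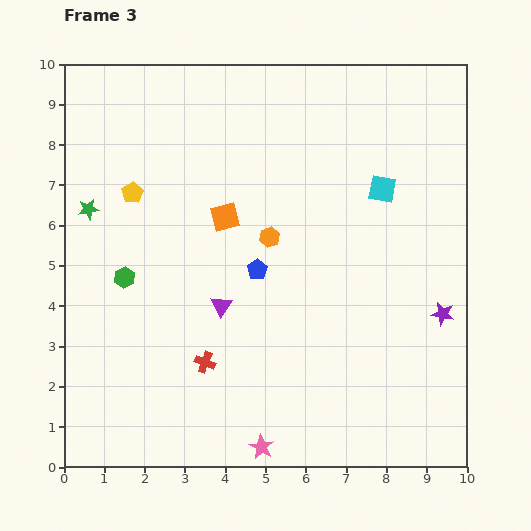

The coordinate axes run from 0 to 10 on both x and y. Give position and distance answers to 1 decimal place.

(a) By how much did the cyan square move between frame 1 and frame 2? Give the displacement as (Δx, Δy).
(2.9, -0.8)

The cyan square was at (2.1, 8.4) in frame 1 and (5.0, 7.6) in frame 2.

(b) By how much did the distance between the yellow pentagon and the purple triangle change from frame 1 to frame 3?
+0.4

Distance in frame 1: 3.2. Distance in frame 3: 3.6.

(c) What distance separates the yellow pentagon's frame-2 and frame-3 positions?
3.5

The yellow pentagon moved from (2.4, 3.4) to (1.7, 6.8), a distance of √(0.7² + 3.4²) ≈ 3.5.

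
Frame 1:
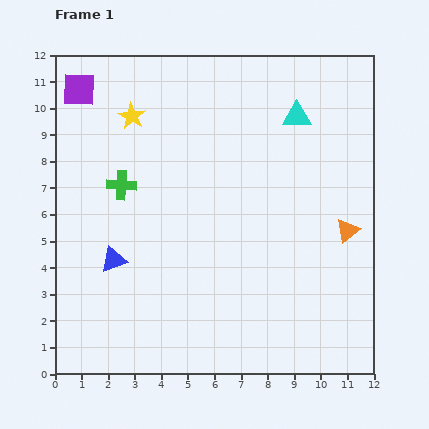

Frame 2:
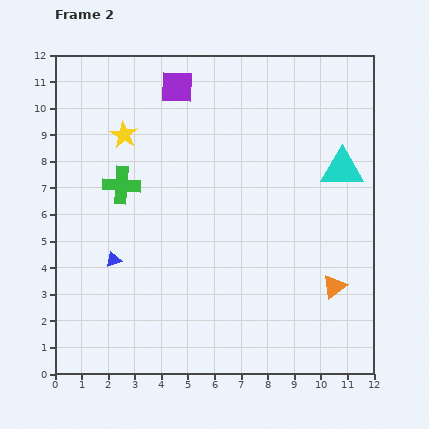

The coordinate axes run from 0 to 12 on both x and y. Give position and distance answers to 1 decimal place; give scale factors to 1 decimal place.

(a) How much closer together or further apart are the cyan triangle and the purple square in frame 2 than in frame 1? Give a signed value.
-1.4

Distance in frame 1: 8.3. Distance in frame 2: 6.9.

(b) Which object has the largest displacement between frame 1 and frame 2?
the purple square

(moved 3.7; next 2.6)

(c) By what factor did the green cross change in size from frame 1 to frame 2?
1.3×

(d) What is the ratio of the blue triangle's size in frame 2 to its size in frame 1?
0.6×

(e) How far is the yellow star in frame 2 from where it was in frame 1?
0.8

The yellow star moved from (2.9, 9.7) to (2.6, 9.0), a distance of √(0.3² + 0.7²) ≈ 0.8.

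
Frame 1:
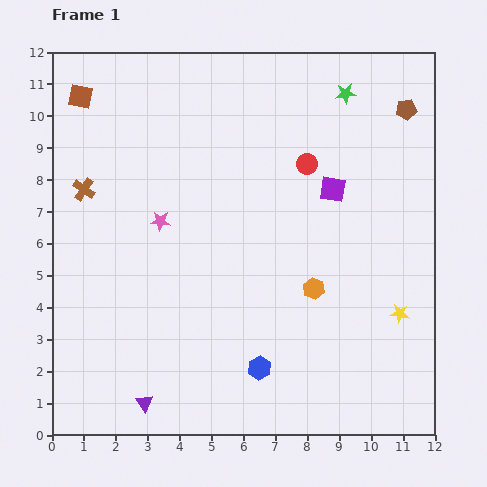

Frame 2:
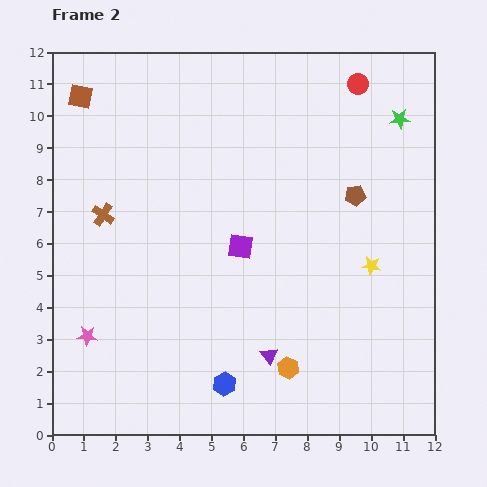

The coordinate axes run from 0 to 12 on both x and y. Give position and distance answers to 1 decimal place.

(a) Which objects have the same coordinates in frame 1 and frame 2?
the brown square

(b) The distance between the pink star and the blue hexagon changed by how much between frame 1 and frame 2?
-0.9

Distance in frame 1: 5.5. Distance in frame 2: 4.6.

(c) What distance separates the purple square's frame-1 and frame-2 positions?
3.4

The purple square moved from (8.8, 7.7) to (5.9, 5.9), a distance of √(2.9² + 1.8²) ≈ 3.4.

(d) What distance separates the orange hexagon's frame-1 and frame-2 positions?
2.6

The orange hexagon moved from (8.2, 4.6) to (7.4, 2.1), a distance of √(0.8² + 2.5²) ≈ 2.6.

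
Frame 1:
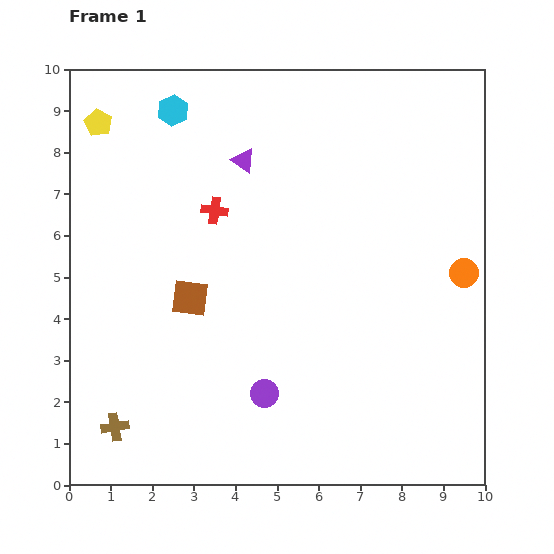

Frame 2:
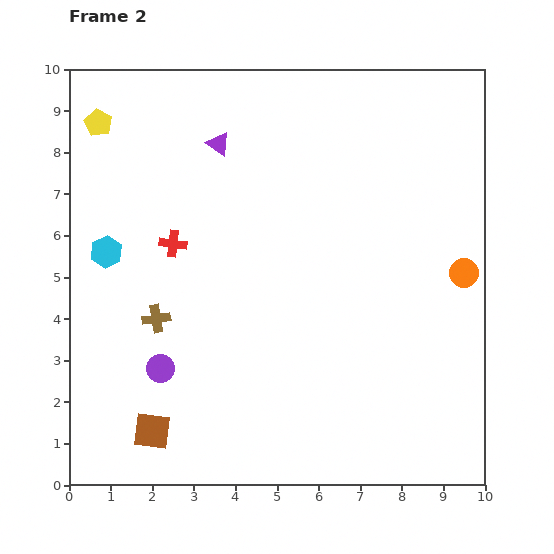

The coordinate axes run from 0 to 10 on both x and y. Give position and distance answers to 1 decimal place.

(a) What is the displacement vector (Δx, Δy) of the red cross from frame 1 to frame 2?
(-1.0, -0.8)

The red cross was at (3.5, 6.6) in frame 1 and (2.5, 5.8) in frame 2.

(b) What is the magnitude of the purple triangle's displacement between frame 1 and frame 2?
0.7

The purple triangle moved from (4.2, 7.8) to (3.6, 8.2), a distance of √(0.6² + 0.4²) ≈ 0.7.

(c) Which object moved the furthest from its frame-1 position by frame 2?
the cyan hexagon

(moved 3.8; next 3.3)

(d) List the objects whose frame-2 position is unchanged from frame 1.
the yellow pentagon, the orange circle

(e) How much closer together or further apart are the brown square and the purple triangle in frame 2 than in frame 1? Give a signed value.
+3.6

Distance in frame 1: 3.5. Distance in frame 2: 7.1.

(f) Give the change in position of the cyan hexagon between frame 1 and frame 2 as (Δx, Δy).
(-1.6, -3.4)

The cyan hexagon was at (2.5, 9.0) in frame 1 and (0.9, 5.6) in frame 2.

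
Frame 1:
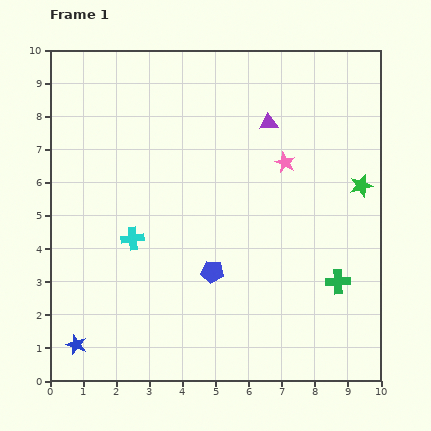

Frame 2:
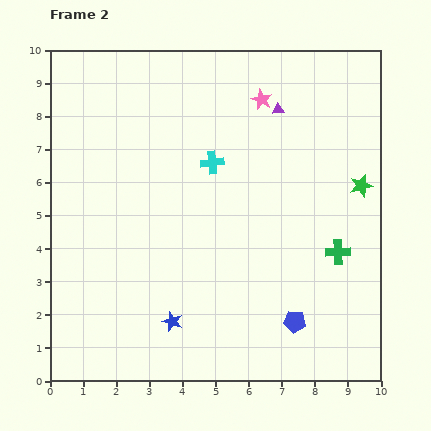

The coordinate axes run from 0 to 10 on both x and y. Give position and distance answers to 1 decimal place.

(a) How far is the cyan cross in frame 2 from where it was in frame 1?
3.3

The cyan cross moved from (2.5, 4.3) to (4.9, 6.6), a distance of √(2.4² + 2.3²) ≈ 3.3.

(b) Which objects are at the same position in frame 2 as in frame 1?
the green star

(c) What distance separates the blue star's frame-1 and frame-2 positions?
3.0

The blue star moved from (0.8, 1.1) to (3.7, 1.8), a distance of √(2.9² + 0.7²) ≈ 3.0.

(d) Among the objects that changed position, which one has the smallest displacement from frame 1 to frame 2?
the purple triangle

(moved 0.5)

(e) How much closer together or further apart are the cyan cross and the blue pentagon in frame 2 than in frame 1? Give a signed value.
+2.8

Distance in frame 1: 2.6. Distance in frame 2: 5.4.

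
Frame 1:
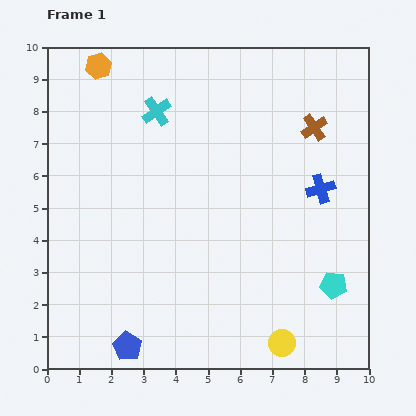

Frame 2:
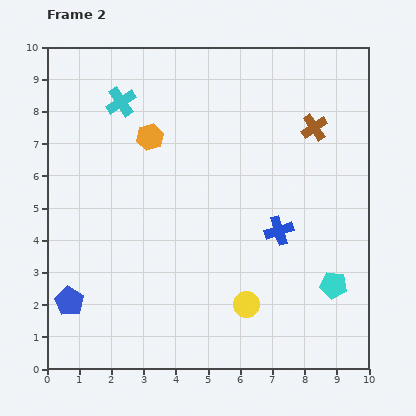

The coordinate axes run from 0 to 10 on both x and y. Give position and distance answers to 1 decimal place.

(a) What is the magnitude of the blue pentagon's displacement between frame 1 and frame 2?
2.3

The blue pentagon moved from (2.5, 0.7) to (0.7, 2.1), a distance of √(1.8² + 1.4²) ≈ 2.3.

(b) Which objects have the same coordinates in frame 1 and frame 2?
the brown cross, the cyan pentagon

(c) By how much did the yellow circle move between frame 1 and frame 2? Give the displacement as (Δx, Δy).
(-1.1, 1.2)

The yellow circle was at (7.3, 0.8) in frame 1 and (6.2, 2.0) in frame 2.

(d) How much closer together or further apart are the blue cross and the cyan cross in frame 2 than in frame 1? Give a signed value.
+0.7

Distance in frame 1: 5.6. Distance in frame 2: 6.3.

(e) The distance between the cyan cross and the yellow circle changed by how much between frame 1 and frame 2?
-0.8

Distance in frame 1: 8.2. Distance in frame 2: 7.4.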